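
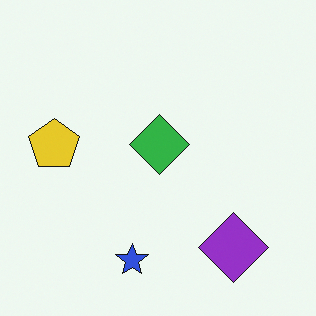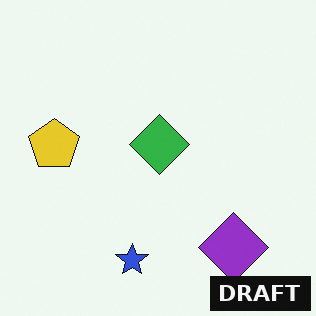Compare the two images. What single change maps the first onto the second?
Watermarked with the text "DRAFT" in the lower-right corner.

A dark label reading "DRAFT" appears in the lower-right corner.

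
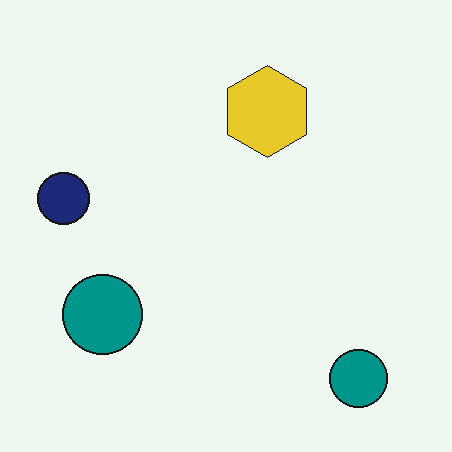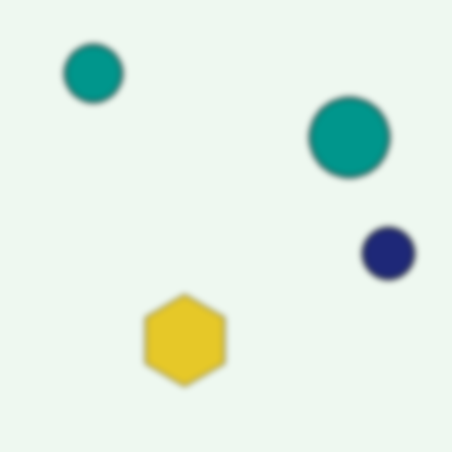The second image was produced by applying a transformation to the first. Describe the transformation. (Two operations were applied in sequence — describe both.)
This is the original image rotated 180°, then moderately blurred.

The navy circle sits in the left of the first image and the right of the second — consistent with a whole-image 180° rotation. Shape edges and outlines are uniformly softened across the whole image.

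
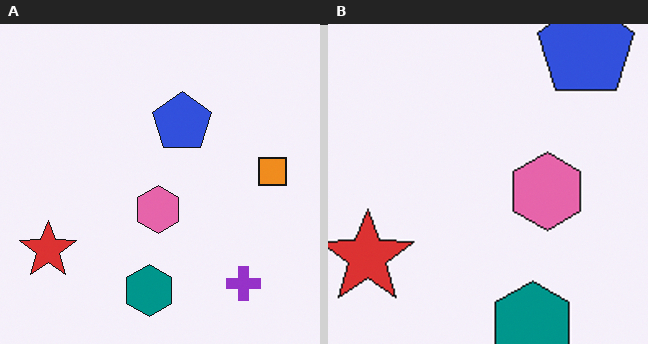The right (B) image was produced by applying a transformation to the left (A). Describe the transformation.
The image was cropped to a noticeably smaller region and rescaled.

The visible shapes are larger and the field of view is narrower; shapes near the original edges may be partly or wholly outside the frame — a crop-and-rescale.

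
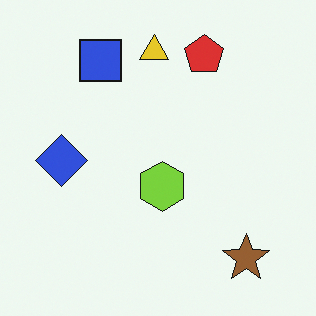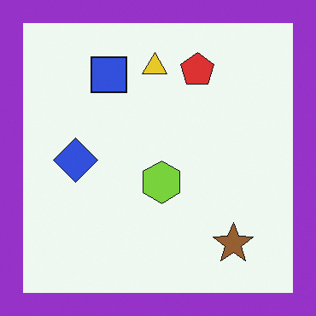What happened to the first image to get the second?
Framed with a purple border.

A solid purple frame runs around the edge of the second image, with the content slightly shrunk inside it.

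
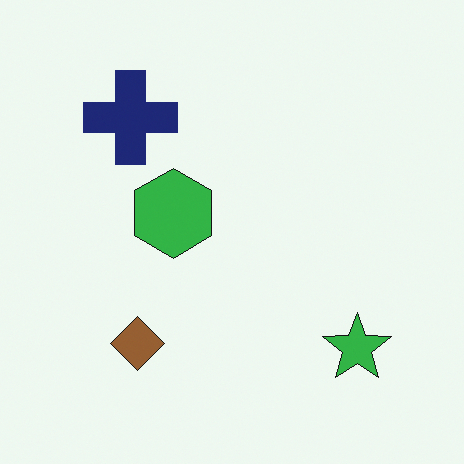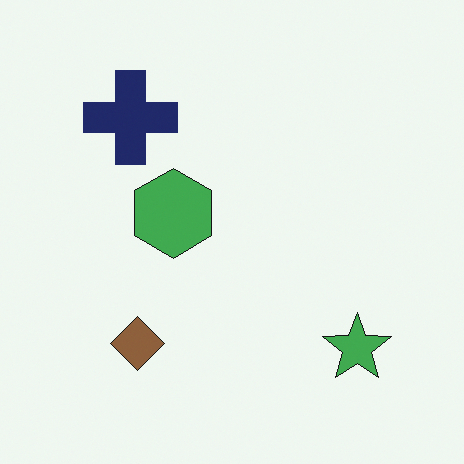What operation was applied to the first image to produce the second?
The second image is the first slightly desaturated.

All colors are more muted and greyish — a global saturation change.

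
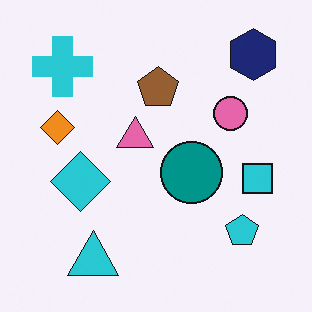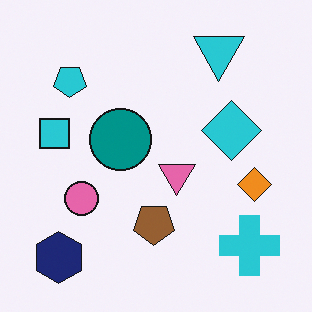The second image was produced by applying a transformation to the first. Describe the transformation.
The transformation is: rotated 180°.

The navy hexagon sits in the top-right of the first image and the bottom-left of the second — consistent with a whole-image 180° rotation.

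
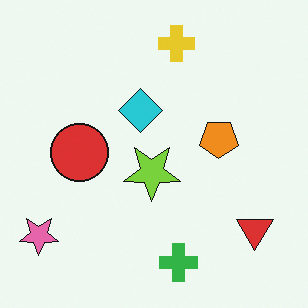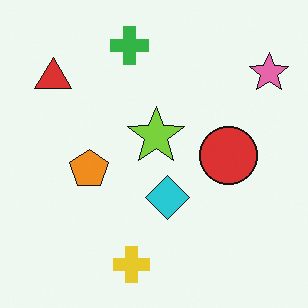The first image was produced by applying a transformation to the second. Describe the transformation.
This is the original image rotated 180°.

The pink star sits in the top-right of the second image and the bottom-left of the first — consistent with a whole-image 180° rotation.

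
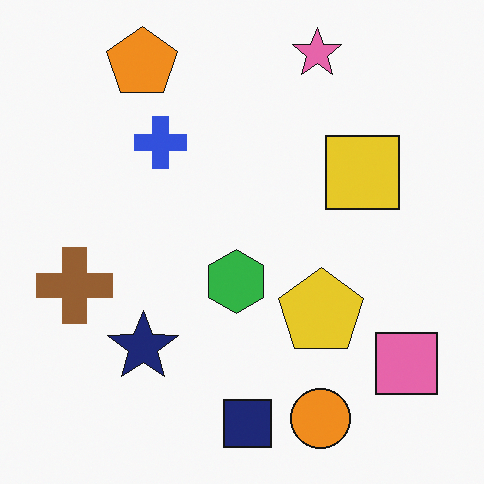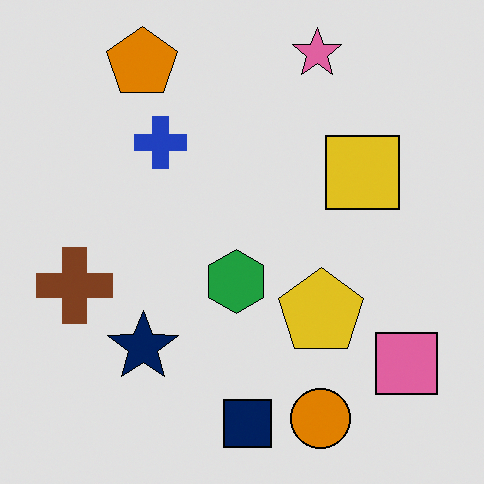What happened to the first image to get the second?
Moderately posterized.

Each flat color has snapped to a coarser quantized level — most visibly, the near-white background has dropped to a flat grey.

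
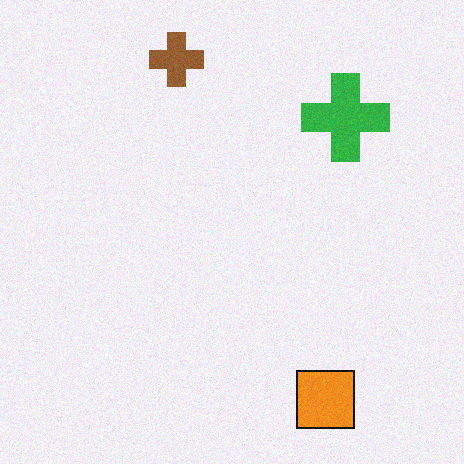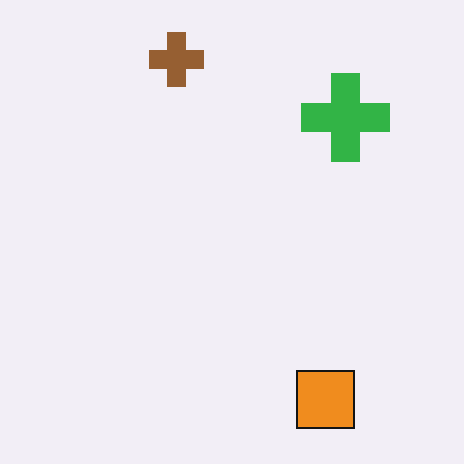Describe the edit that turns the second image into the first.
This is the original image degraded with subtle gaussian noise.

Random speckle covers the whole image, including the flat background.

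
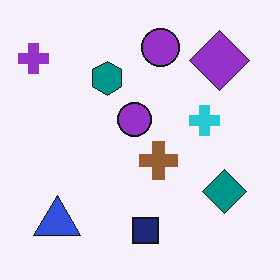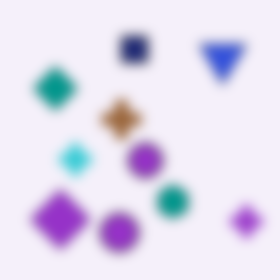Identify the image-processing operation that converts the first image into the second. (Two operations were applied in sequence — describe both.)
The second image is the first rotated 180°, then strongly gaussian-blurred.

The purple cross sits in the top-left of the first image and the bottom-right of the second — consistent with a whole-image 180° rotation. Shape edges and outlines are uniformly softened across the whole image.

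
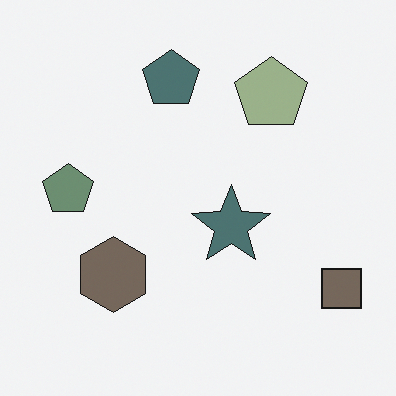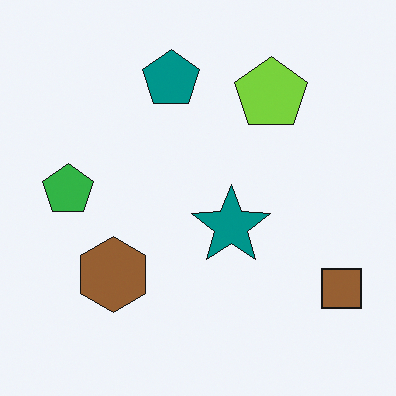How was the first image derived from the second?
This is the original image made much more muted (saturation change).

All colors are more muted and greyish — a global saturation change.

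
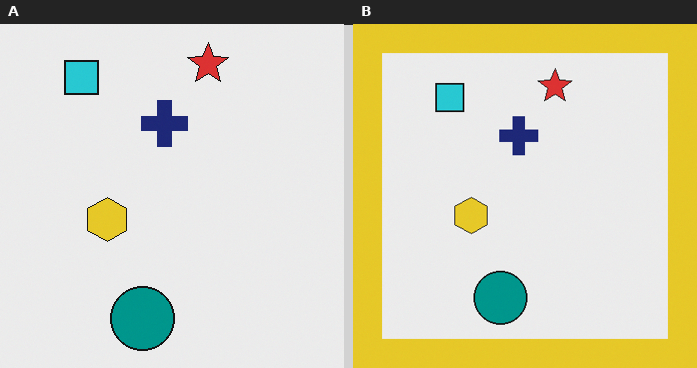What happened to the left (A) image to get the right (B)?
The transformation is: framed with a yellow border.

A solid yellow frame runs around the edge of the right (B) image, with the content slightly shrunk inside it.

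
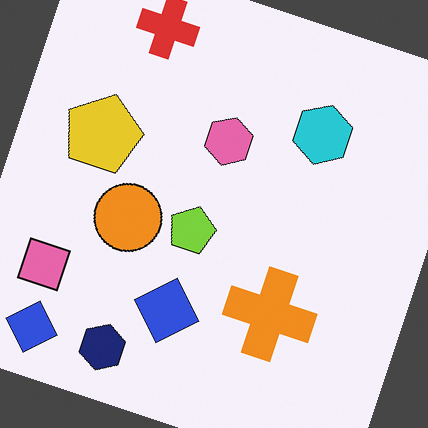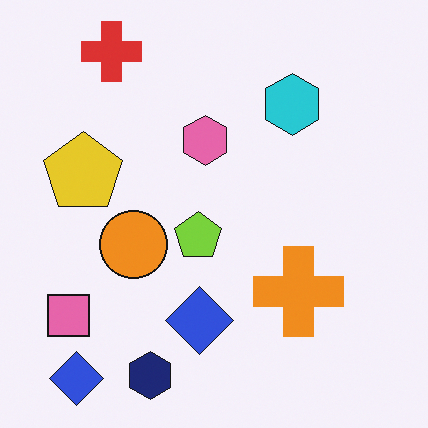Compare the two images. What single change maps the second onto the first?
This is the original image rotated clockwise by a clearly visible amount.

Every shape is tilted by the same angle and the image corners show triangular fill wedges — a whole-image rotation by a non-right angle.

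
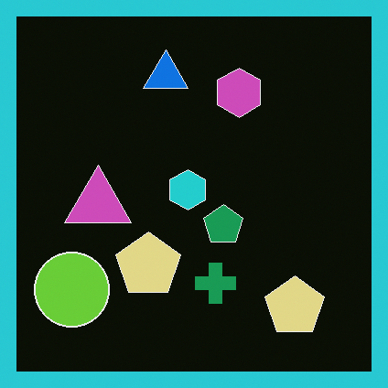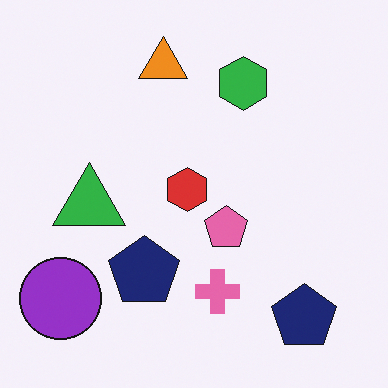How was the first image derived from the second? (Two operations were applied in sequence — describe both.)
Color-inverted (negative), then framed with a cyan border.

The light background has become dark and every shape's color is its complement — a photographic negative. A solid cyan frame runs around the edge of the first image, with the content slightly shrunk inside it.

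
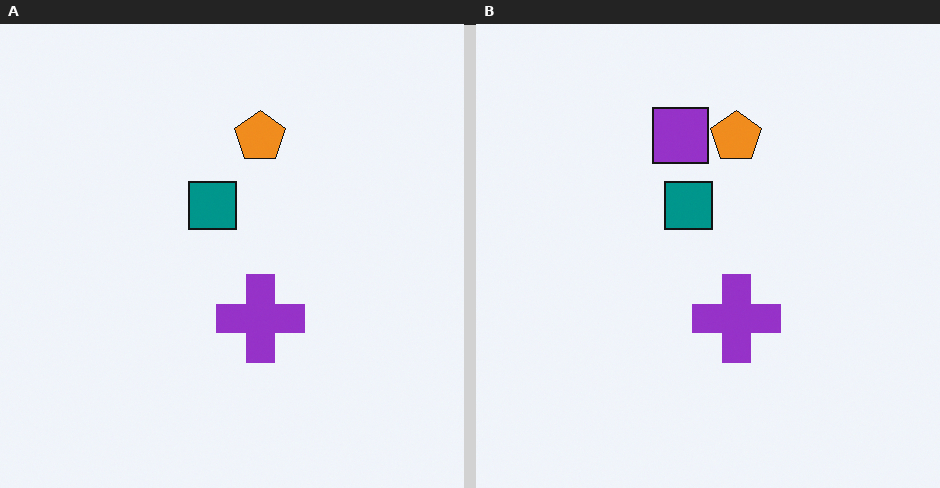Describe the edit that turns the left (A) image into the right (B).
The transformation is: overlaid with an additional purple square.

A purple square appears in the right (B) image that is absent from the left (A).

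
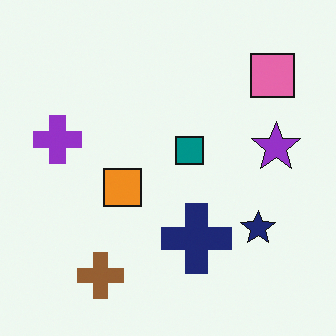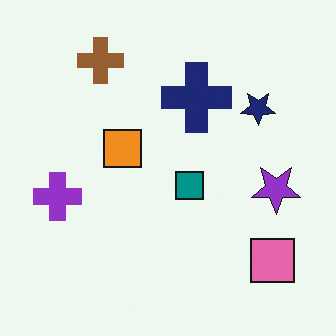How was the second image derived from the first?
The transformation is: flipped vertically (top ↔ bottom).

The brown cross is in the bottom-left of the first image and the top-left of the second — shapes on opposite sides of the horizontal midline have swapped in a mirror flip.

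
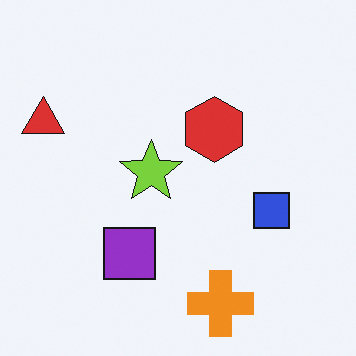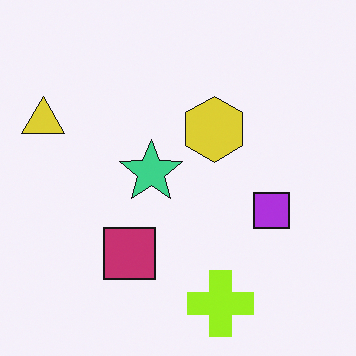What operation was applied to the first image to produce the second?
The transformation is: hue-shifted by a small amount.

Every shape's color has rotated by the same amount around the hue wheel — a uniform hue shift.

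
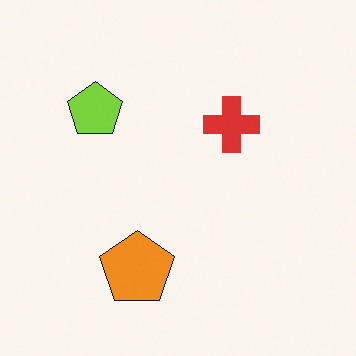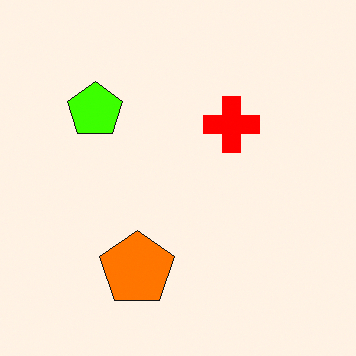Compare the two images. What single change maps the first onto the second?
Made much more vivid (saturation change).

All colors are more vivid — a global saturation change.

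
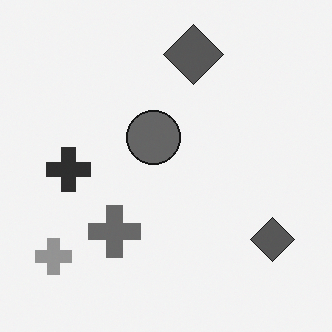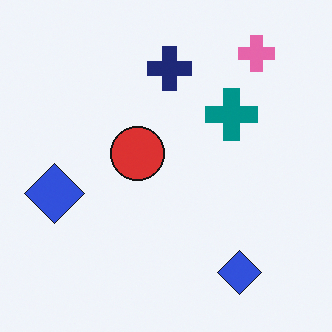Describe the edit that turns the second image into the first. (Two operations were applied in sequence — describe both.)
It was transposed (reflected across the top-left ↔ bottom-right diagonal), then converted to grayscale.

Shapes have swapped their row and column positions — what was in the top-right is now in the bottom-left — a diagonal reflection. All color is removed — every shape is now a shade of grey.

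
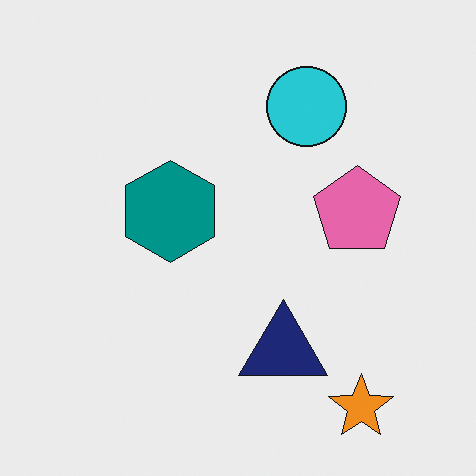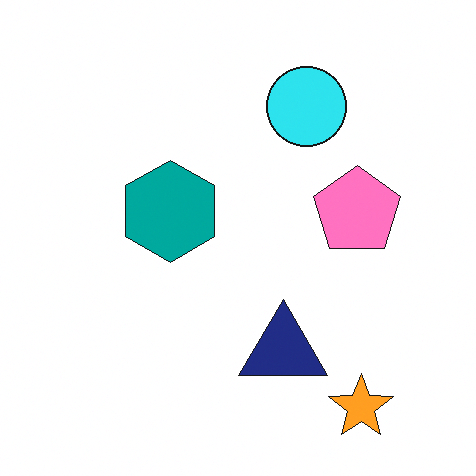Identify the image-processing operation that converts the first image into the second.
This is the original image slightly brightened.

Every pixel — background and shapes alike — is uniformly brightened.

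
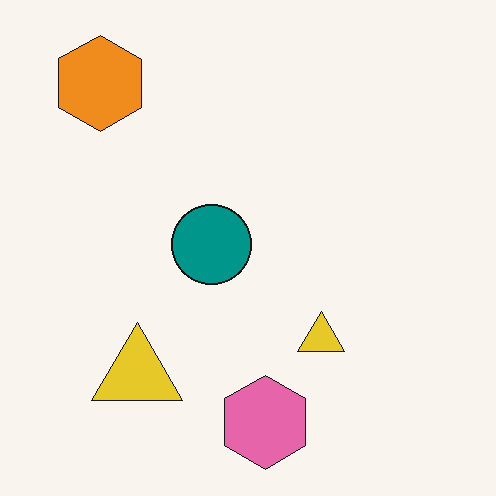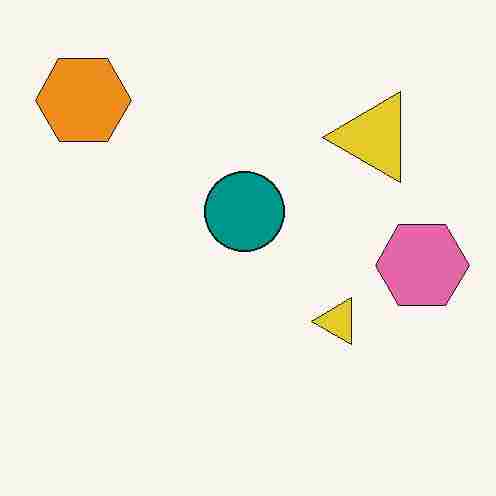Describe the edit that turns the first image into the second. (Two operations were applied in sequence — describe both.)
Heavily JPEG-compressed with obvious blocking artifacts, then transposed (reflected across the top-left ↔ bottom-right diagonal).

Blocky 8×8 compression artifacts appear around shape edges and the flat background shows ringing — characteristic JPEG degradation. Shapes have swapped their row and column positions — what was in the top-right is now in the bottom-left — a diagonal reflection.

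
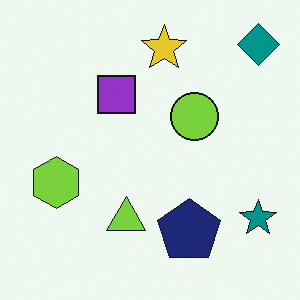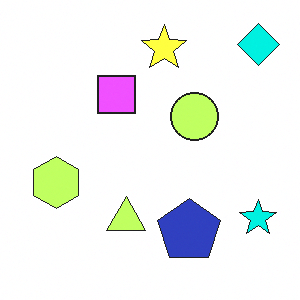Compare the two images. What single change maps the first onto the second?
The image was noticeably brightened.

Every pixel — background and shapes alike — is uniformly brightened.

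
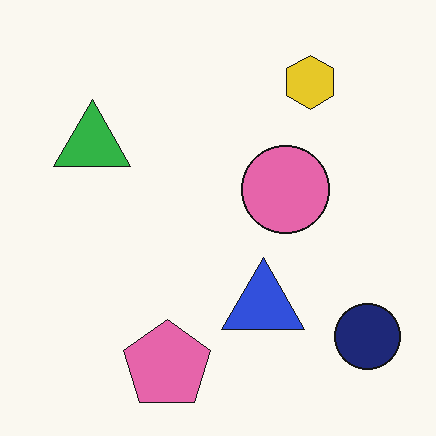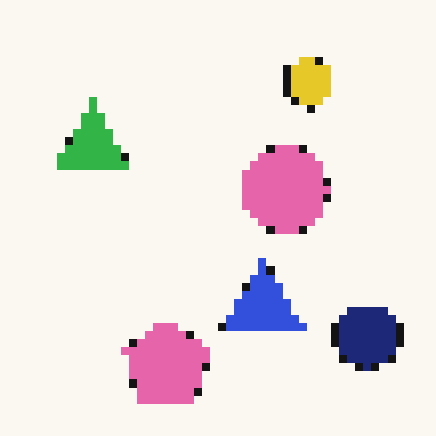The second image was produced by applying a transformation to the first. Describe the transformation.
The image was moderately pixelated.

Shapes are reduced to large square blocks; fine edges and outlines are lost — a downscale-then-upscale (mosaic) effect.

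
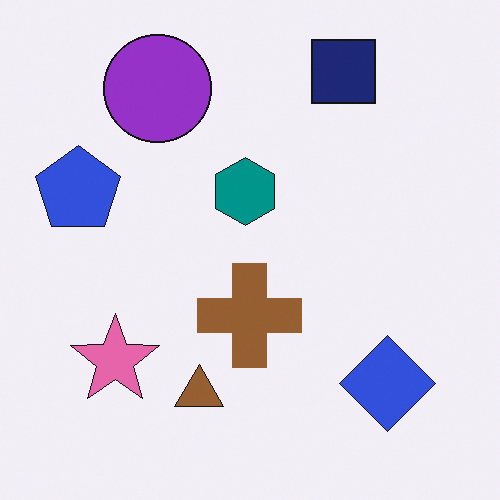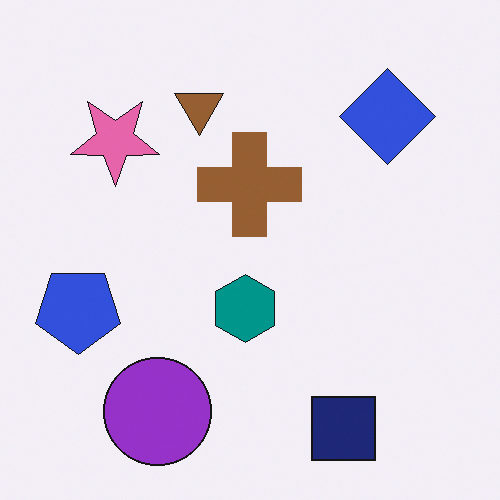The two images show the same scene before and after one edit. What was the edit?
Flipped vertically (top ↔ bottom).

The navy square is in the top-right of the first image and the bottom-right of the second — shapes on opposite sides of the horizontal midline have swapped in a mirror flip.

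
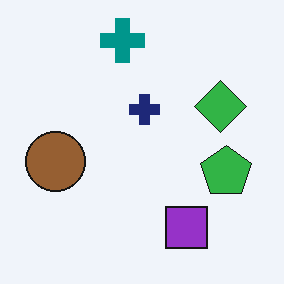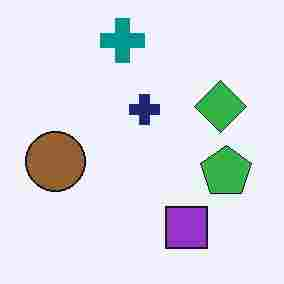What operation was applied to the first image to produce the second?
The second image is the first degraded with heavy JPEG compression.

Blocky 8×8 compression artifacts appear around shape edges and the flat background shows ringing — characteristic JPEG degradation.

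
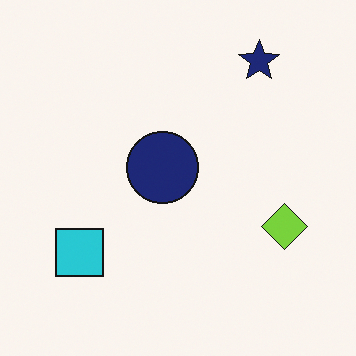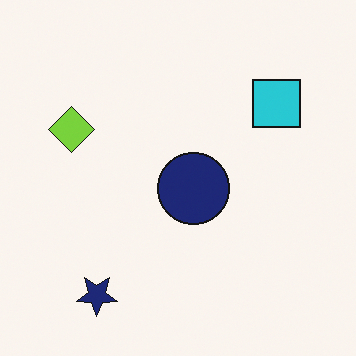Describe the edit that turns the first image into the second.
Rotated 180°.

The navy star sits in the top-right of the first image and the bottom-left of the second — consistent with a whole-image 180° rotation.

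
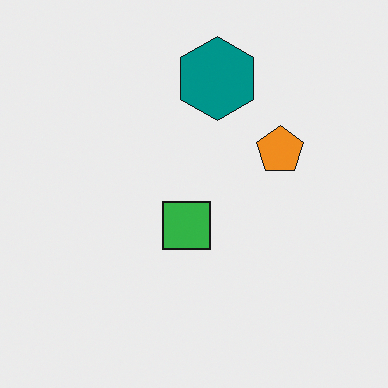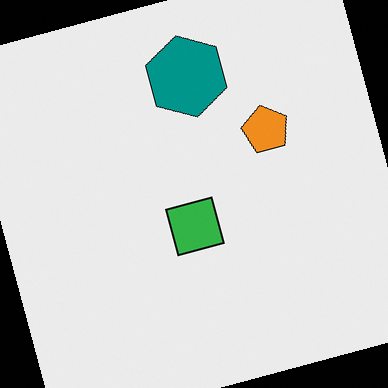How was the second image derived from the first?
The transformation is: rotated counter-clockwise by a moderate amount.

Every shape is tilted by the same angle and the image corners show triangular fill wedges — a whole-image rotation by a non-right angle.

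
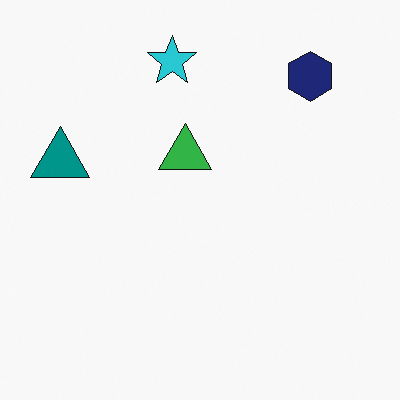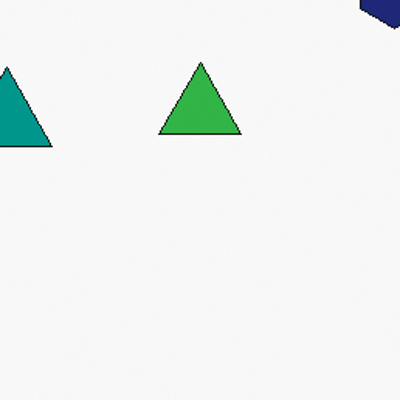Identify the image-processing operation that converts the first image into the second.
Cropped to a modestly smaller region and rescaled.

The visible shapes are larger and the field of view is narrower; shapes near the original edges may be partly or wholly outside the frame — a crop-and-rescale.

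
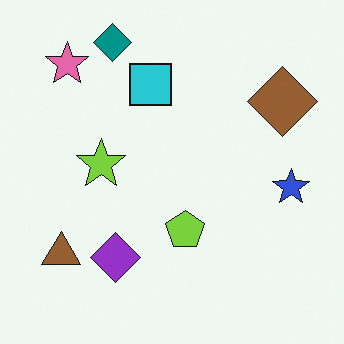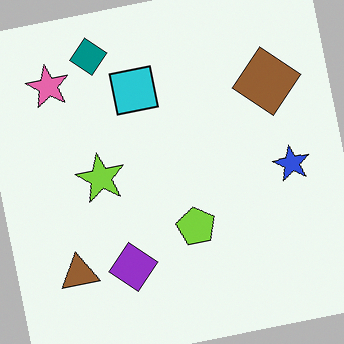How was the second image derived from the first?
The transformation is: rotated counter-clockwise by a few degrees.

Every shape is tilted by the same angle and the image corners show triangular fill wedges — a whole-image rotation by a non-right angle.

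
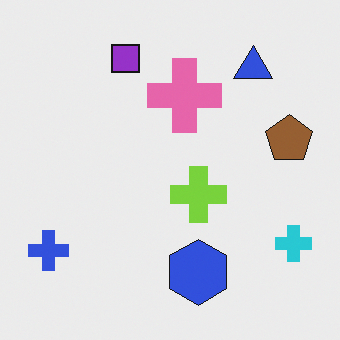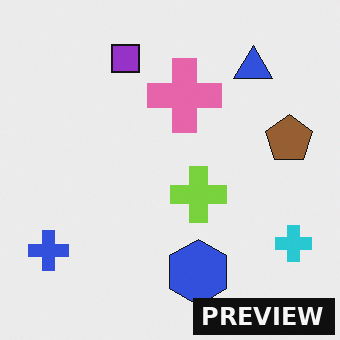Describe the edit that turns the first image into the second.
The second image is the first watermarked with the text "PREVIEW" in the lower-right corner.

A dark label reading "PREVIEW" appears in the lower-right corner.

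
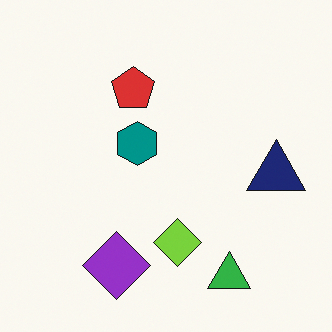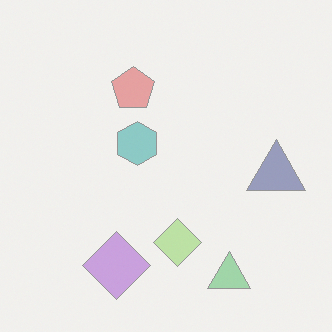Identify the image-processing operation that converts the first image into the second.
It was washed out (contrast reduced).

Tones are pushed toward mid-grey across the whole image — a global contrast change.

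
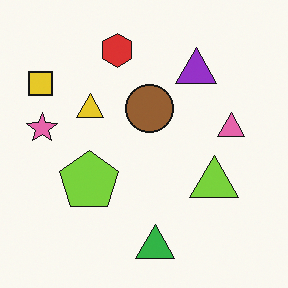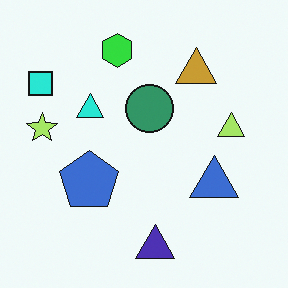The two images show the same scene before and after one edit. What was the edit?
Hue-shifted through roughly a third of the color wheel.

Every shape's color has rotated by the same amount around the hue wheel — a uniform hue shift.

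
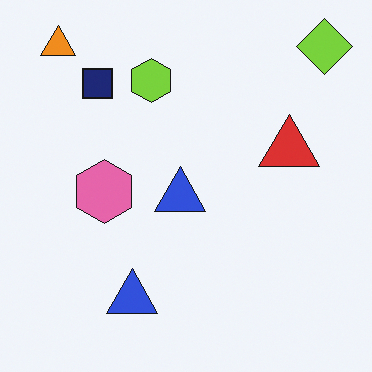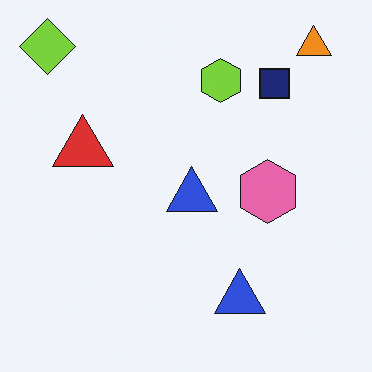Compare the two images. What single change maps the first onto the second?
It was flipped horizontally (left ↔ right).

The lime diamond is in the top-right of the first image and the top-left of the second — shapes on opposite sides of the vertical midline have swapped in a mirror flip.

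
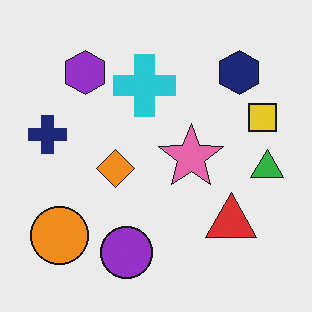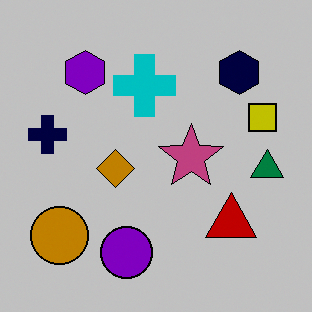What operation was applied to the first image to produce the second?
Heavily posterized to just a handful of flat colors.

Each flat color has snapped to a coarser quantized level — most visibly, the near-white background has dropped to a flat grey.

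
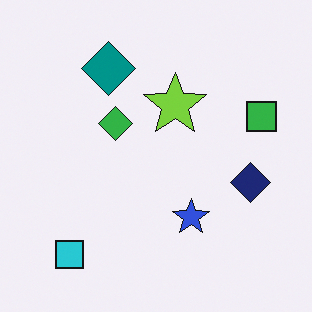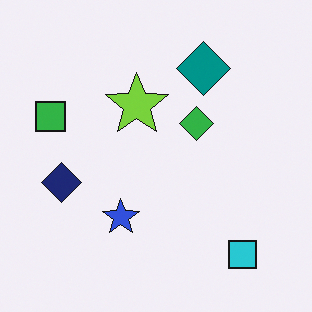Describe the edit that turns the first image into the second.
Flipped horizontally (left ↔ right).

The green square is in the right of the first image and the left of the second — shapes on opposite sides of the vertical midline have swapped in a mirror flip.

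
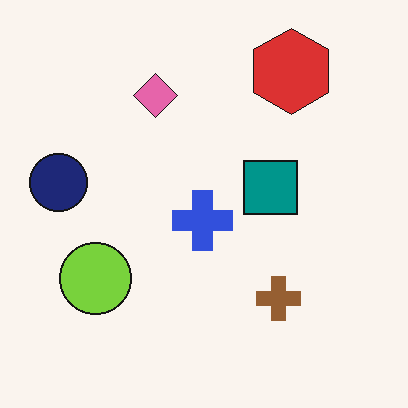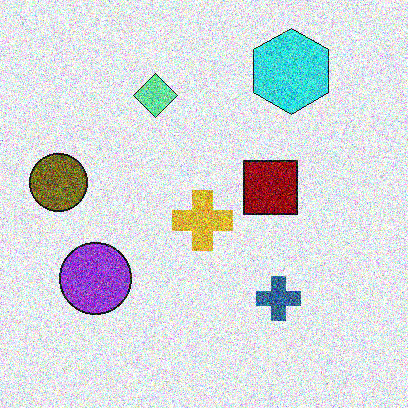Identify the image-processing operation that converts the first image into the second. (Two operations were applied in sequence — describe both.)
It was hue-shifted through roughly half the color wheel, then degraded with heavy additive noise.

Every shape's color has rotated by the same amount around the hue wheel — a uniform hue shift. Random speckle covers the whole image, including the flat background.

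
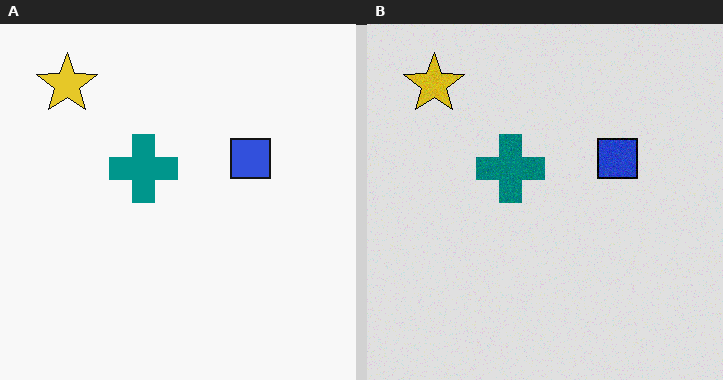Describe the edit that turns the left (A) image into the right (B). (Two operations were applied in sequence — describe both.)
The image was degraded with subtle gaussian noise, then posterized to a reduced palette.

Random speckle covers the whole image, including the flat background. Each flat color has snapped to a coarser quantized level — most visibly, the near-white background has dropped to a flat grey.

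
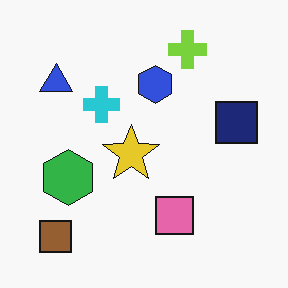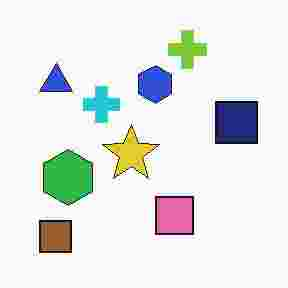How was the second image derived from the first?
The second image is the first degraded with heavy JPEG compression.

Blocky 8×8 compression artifacts appear around shape edges and the flat background shows ringing — characteristic JPEG degradation.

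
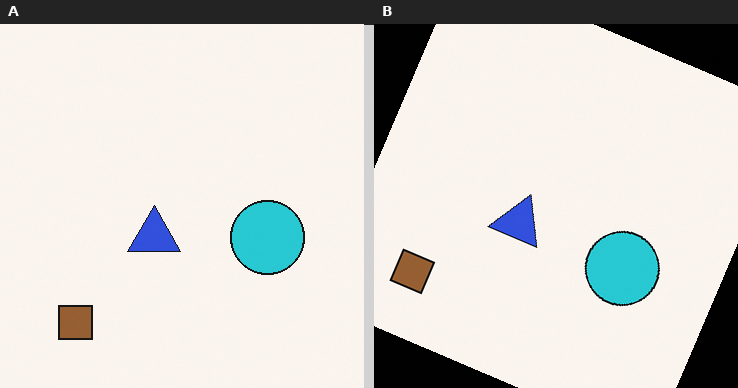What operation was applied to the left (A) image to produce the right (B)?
This is the original image rotated clockwise by a clearly visible amount.

Every shape is tilted by the same angle and the image corners show triangular fill wedges — a whole-image rotation by a non-right angle.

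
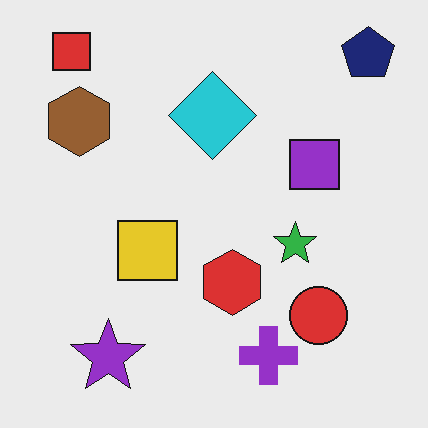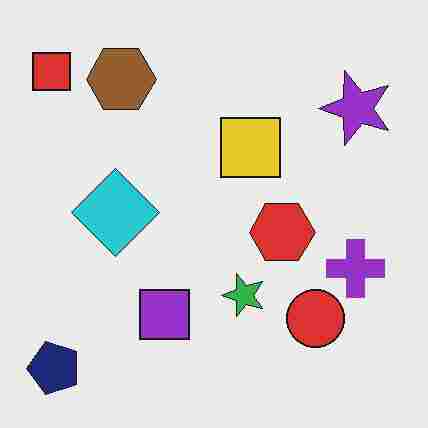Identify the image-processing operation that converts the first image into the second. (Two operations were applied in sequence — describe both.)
It was degraded with heavy JPEG compression, then transposed (reflected across the top-left ↔ bottom-right diagonal).

Blocky 8×8 compression artifacts appear around shape edges and the flat background shows ringing — characteristic JPEG degradation. Shapes have swapped their row and column positions — what was in the top-right is now in the bottom-left — a diagonal reflection.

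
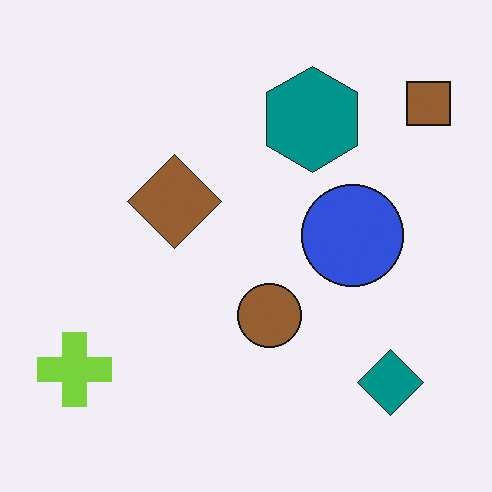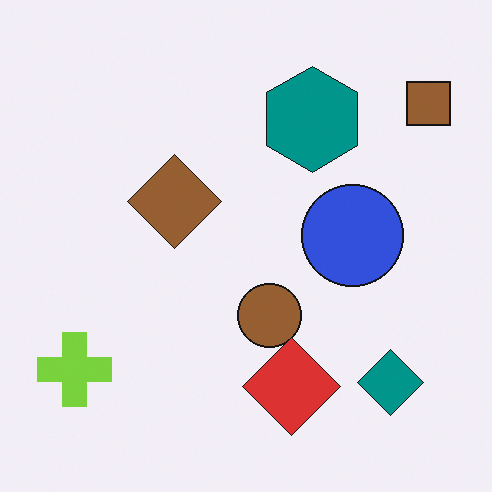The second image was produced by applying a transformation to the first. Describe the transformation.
The second image is the first overlaid with an additional red diamond.

A red diamond appears in the second image that is absent from the first.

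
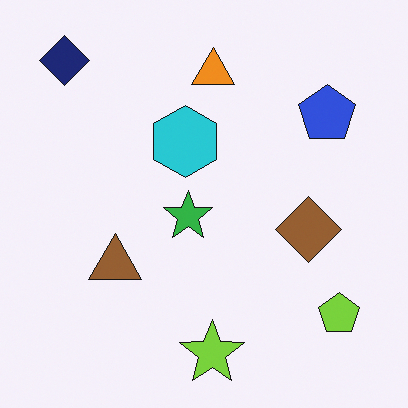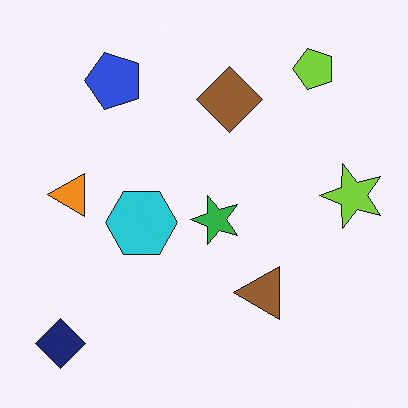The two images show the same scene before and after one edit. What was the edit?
The image was rotated 90° counter-clockwise.

The navy diamond sits in the top-left of the first image and the bottom-left of the second — consistent with a whole-image 90° counter-clockwise rotation.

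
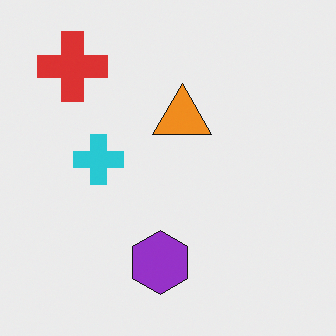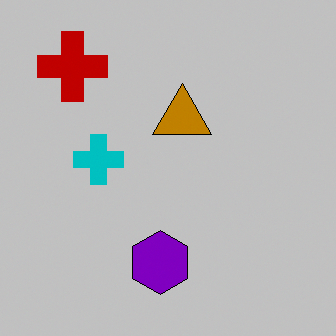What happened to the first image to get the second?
It was aggressively posterized.

Each flat color has snapped to a coarser quantized level — most visibly, the near-white background has dropped to a flat grey.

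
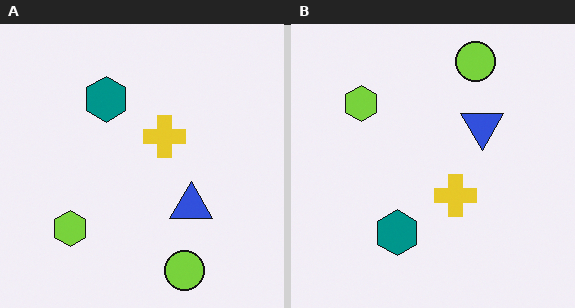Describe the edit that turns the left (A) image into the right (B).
The image was flipped vertically (top ↔ bottom).

The lime circle is in the bottom of the left (A) image and the top of the right (B) — shapes on opposite sides of the horizontal midline have swapped in a mirror flip.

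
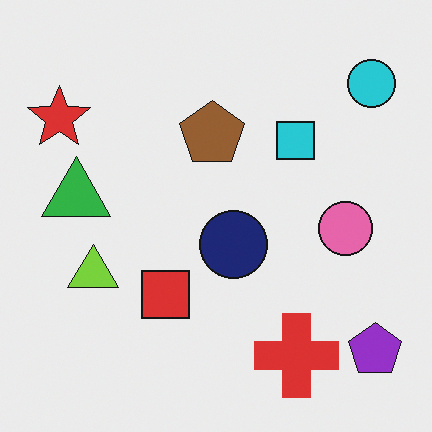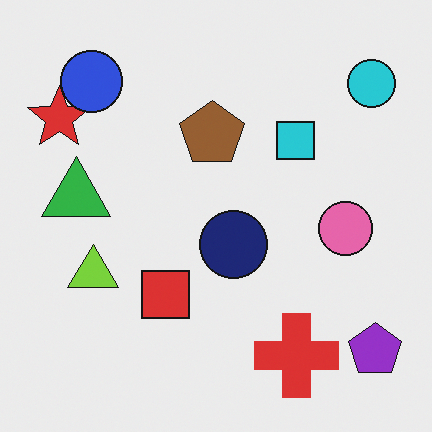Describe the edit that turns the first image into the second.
This is the original image overlaid with an additional blue circle.

A blue circle appears in the second image that is absent from the first.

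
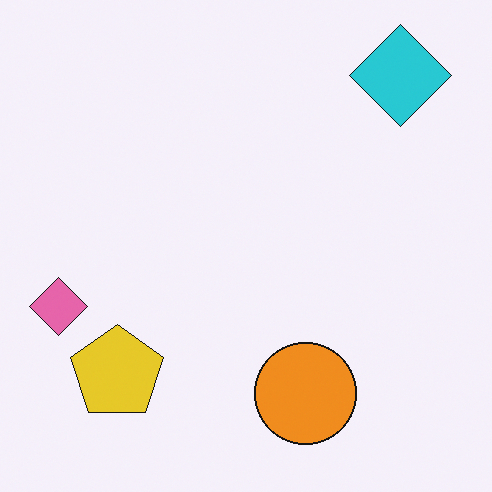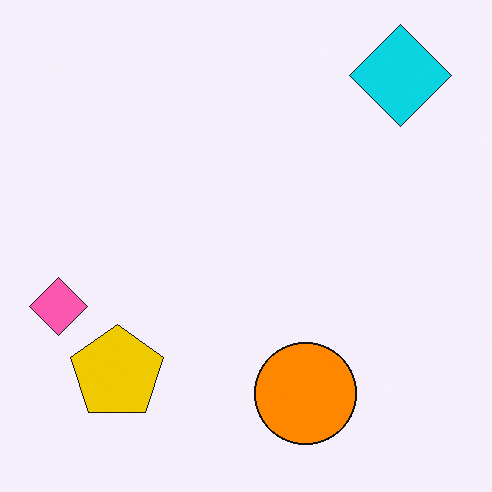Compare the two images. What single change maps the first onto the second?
The second image is the first slightly oversaturated.

All colors are more vivid — a global saturation change.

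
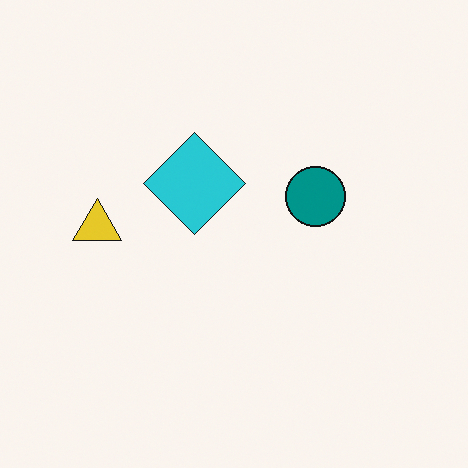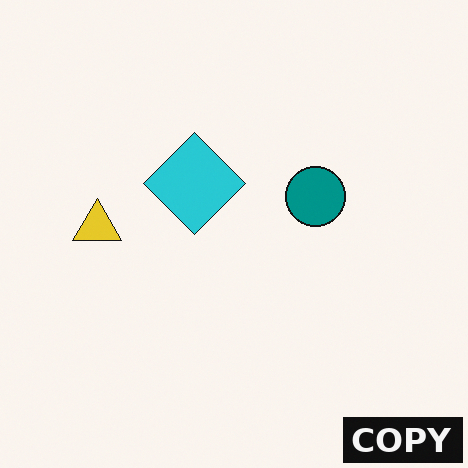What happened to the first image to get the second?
Watermarked with the text "COPY" in the lower-right corner.

A dark label reading "COPY" appears in the lower-right corner.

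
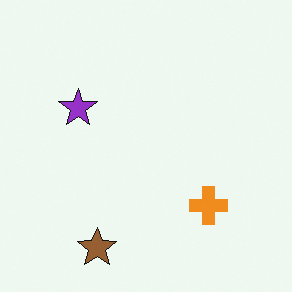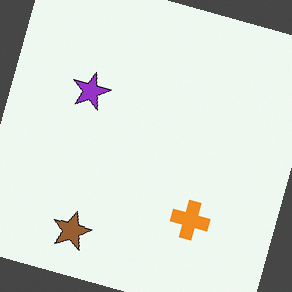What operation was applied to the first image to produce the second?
It was rotated clockwise by a moderate amount.

Every shape is tilted by the same angle and the image corners show triangular fill wedges — a whole-image rotation by a non-right angle.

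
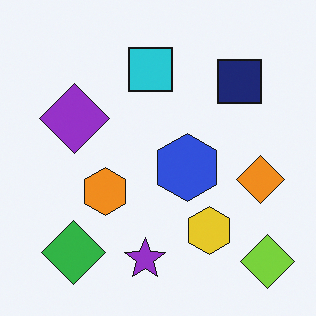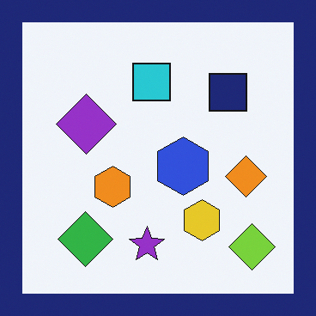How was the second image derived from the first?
The second image is the first framed with a navy border.

A solid navy frame runs around the edge of the second image, with the content slightly shrunk inside it.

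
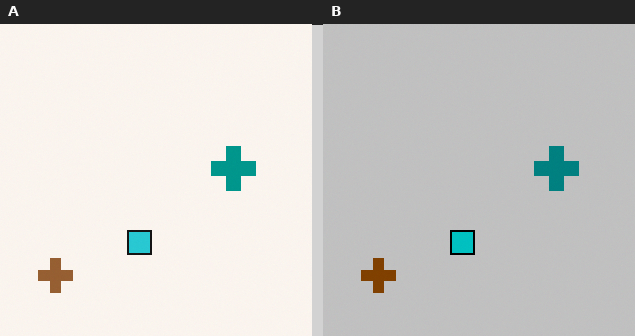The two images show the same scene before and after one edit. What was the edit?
The transformation is: aggressively posterized.

Each flat color has snapped to a coarser quantized level — most visibly, the near-white background has dropped to a flat grey.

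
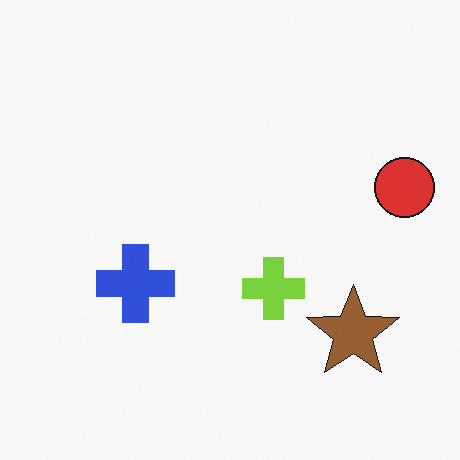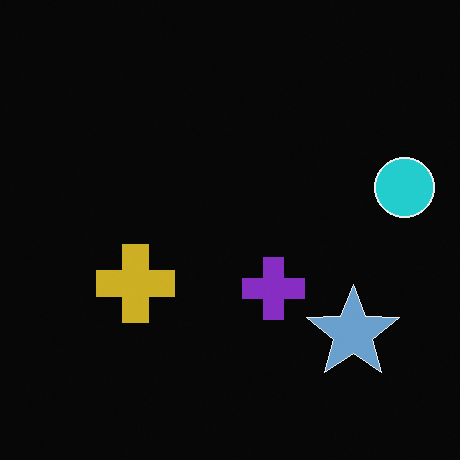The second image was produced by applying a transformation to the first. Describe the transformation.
Color-inverted (negative).

The light background has become dark and every shape's color is its complement — a photographic negative.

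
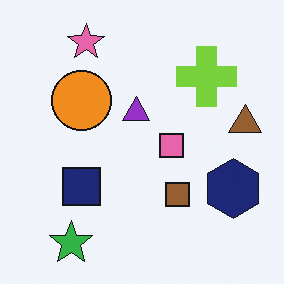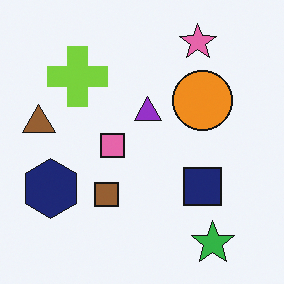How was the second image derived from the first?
The transformation is: flipped horizontally (left ↔ right).

The brown triangle is in the right of the first image and the left of the second — shapes on opposite sides of the vertical midline have swapped in a mirror flip.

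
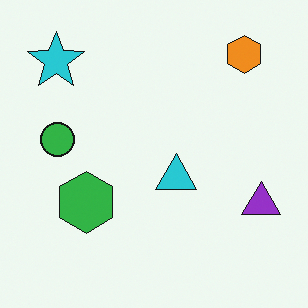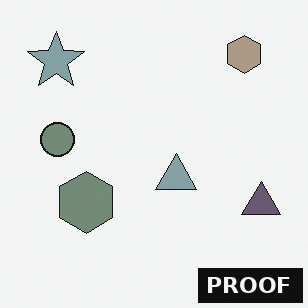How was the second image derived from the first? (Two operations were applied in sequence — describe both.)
This is the original image made much more muted (saturation change), then watermarked with the text "PROOF" in the lower-right corner.

All colors are more muted and greyish — a global saturation change. A dark label reading "PROOF" appears in the lower-right corner.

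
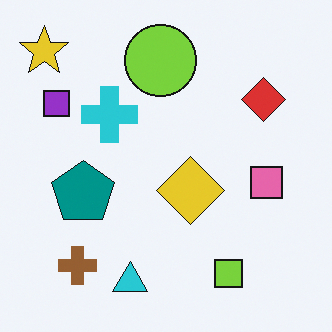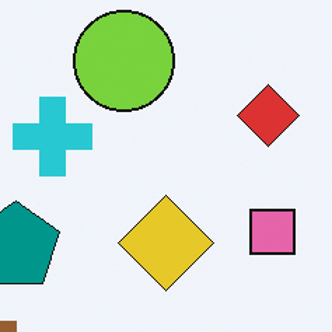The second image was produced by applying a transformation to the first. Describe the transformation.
The transformation is: cropped slightly and scaled back up.

The visible shapes are larger and the field of view is narrower; shapes near the original edges may be partly or wholly outside the frame — a crop-and-rescale.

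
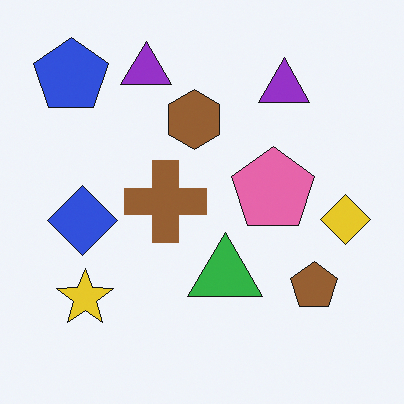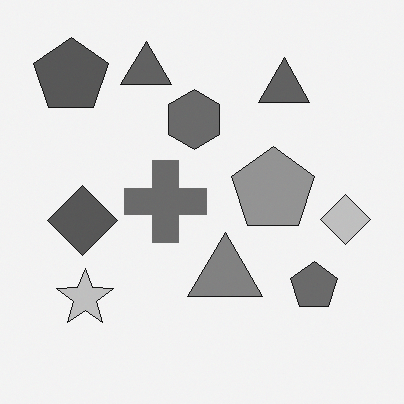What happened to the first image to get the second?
The transformation is: converted to grayscale.

All color is removed — every shape is now a shade of grey.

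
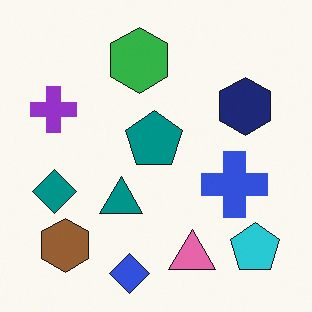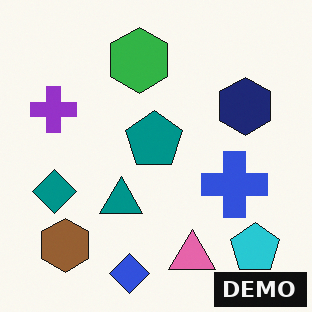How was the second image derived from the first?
This is the original image watermarked with the text "DEMO" in the lower-right corner.

A dark label reading "DEMO" appears in the lower-right corner.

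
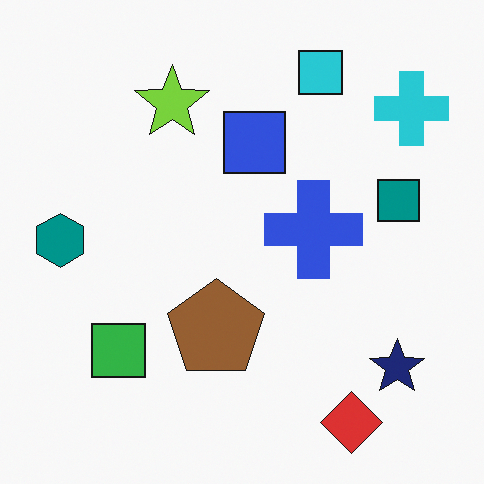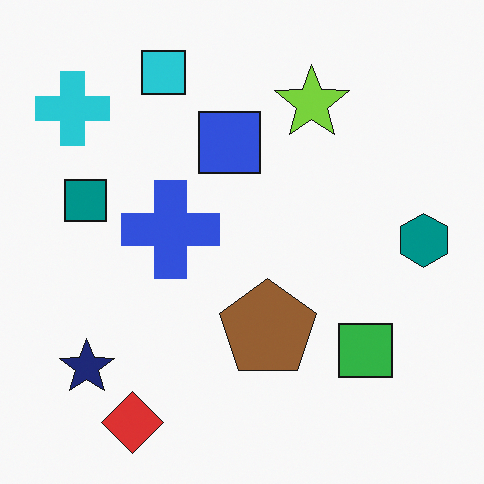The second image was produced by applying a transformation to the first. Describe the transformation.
Flipped horizontally (left ↔ right).

The teal hexagon is in the left of the first image and the right of the second — shapes on opposite sides of the vertical midline have swapped in a mirror flip.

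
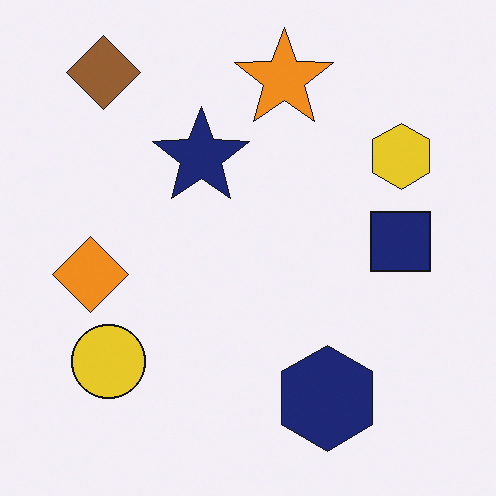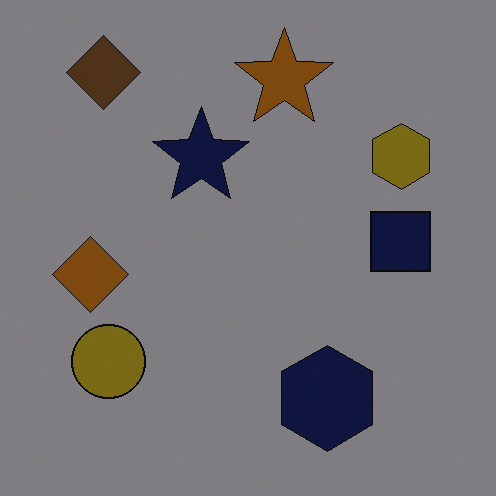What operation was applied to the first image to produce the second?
It was noticeably darkened.

Every pixel — background and shapes alike — is uniformly darkened.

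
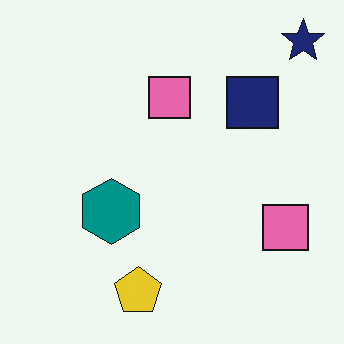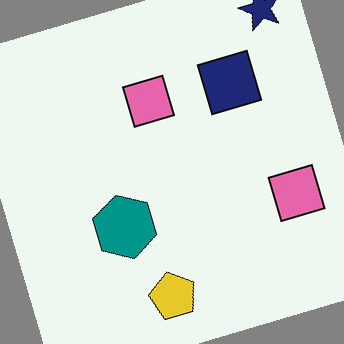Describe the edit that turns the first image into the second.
The transformation is: rotated counter-clockwise by a clearly visible amount.

Every shape is tilted by the same angle and the image corners show triangular fill wedges — a whole-image rotation by a non-right angle.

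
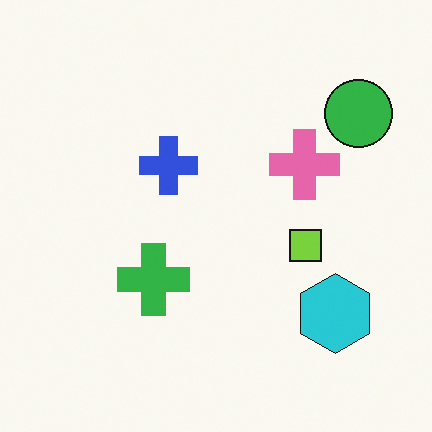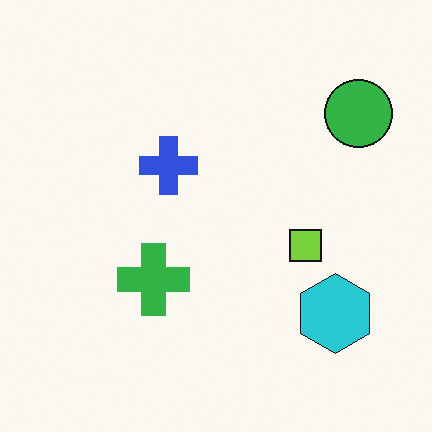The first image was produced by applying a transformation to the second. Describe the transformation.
The transformation is: overlaid with an additional pink cross.

A pink cross appears in the first image that is absent from the second.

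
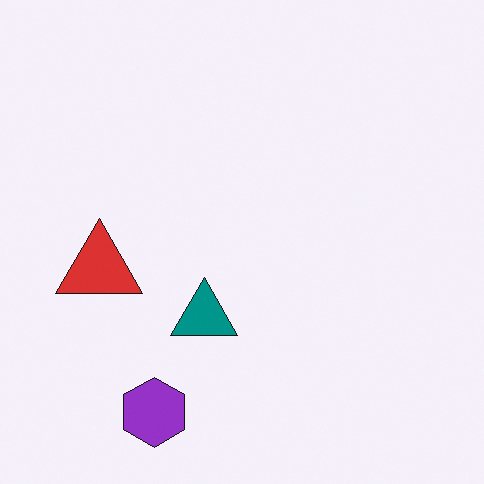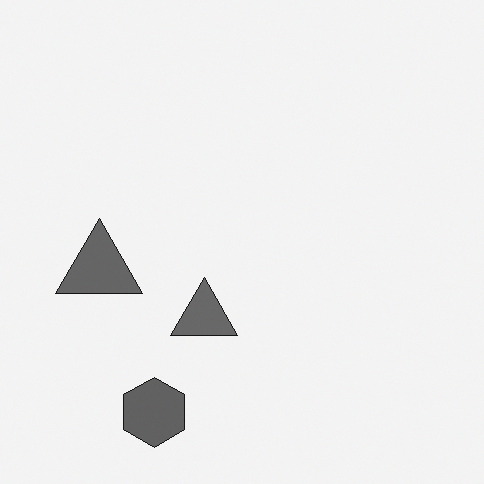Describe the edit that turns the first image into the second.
The transformation is: converted to grayscale.

All color is removed — every shape is now a shade of grey.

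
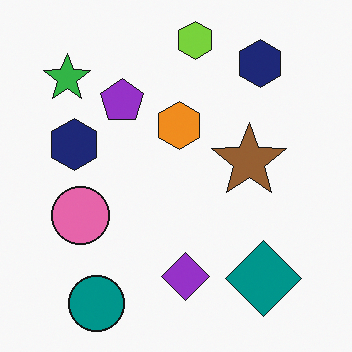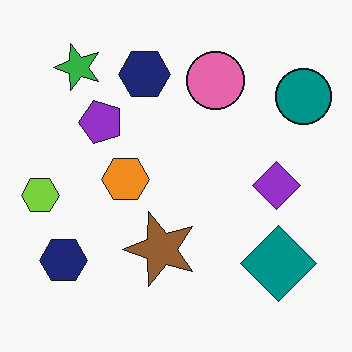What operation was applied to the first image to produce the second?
It was transposed (reflected across the top-left ↔ bottom-right diagonal).

Shapes have swapped their row and column positions — what was in the top-right is now in the bottom-left — a diagonal reflection.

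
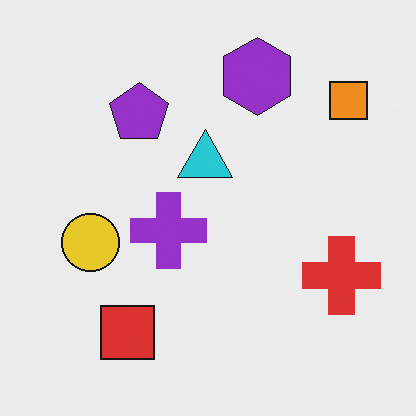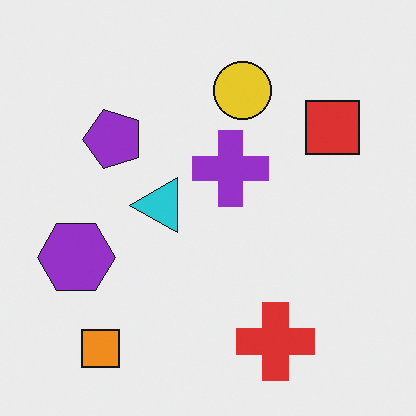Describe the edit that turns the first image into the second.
The image was transposed (reflected across the top-left ↔ bottom-right diagonal).

Shapes have swapped their row and column positions — what was in the top-right is now in the bottom-left — a diagonal reflection.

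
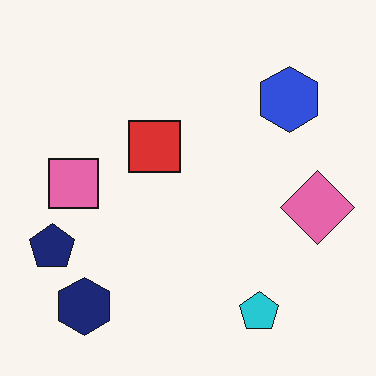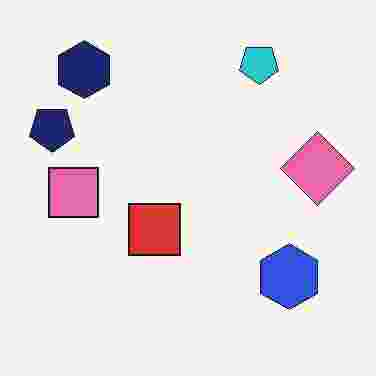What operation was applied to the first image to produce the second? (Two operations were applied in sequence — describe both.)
The transformation is: heavily JPEG-compressed with obvious blocking artifacts, then flipped vertically (top ↔ bottom).

Blocky 8×8 compression artifacts appear around shape edges and the flat background shows ringing — characteristic JPEG degradation. The cyan pentagon is in the bottom-right of the first image and the top-right of the second — shapes on opposite sides of the horizontal midline have swapped in a mirror flip.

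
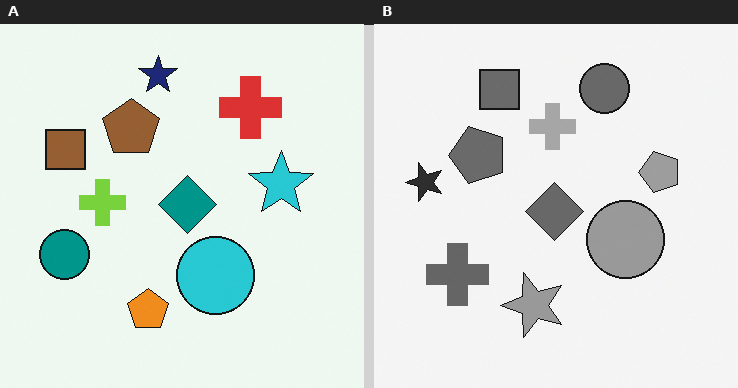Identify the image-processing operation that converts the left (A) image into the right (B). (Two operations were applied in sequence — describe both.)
This is the original image converted to grayscale, then transposed (reflected across the top-left ↔ bottom-right diagonal).

All color is removed — every shape is now a shade of grey. Shapes have swapped their row and column positions — what was in the top-right is now in the bottom-left — a diagonal reflection.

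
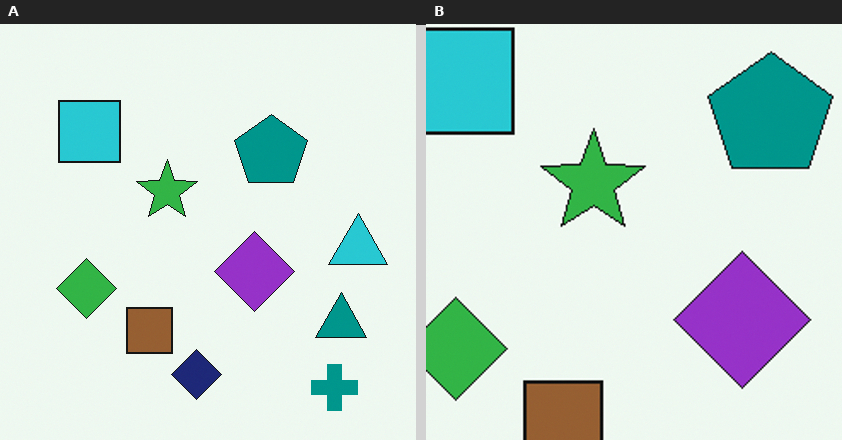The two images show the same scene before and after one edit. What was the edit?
The image was cropped tightly and scaled back up.

The visible shapes are larger and the field of view is narrower; shapes near the original edges may be partly or wholly outside the frame — a crop-and-rescale.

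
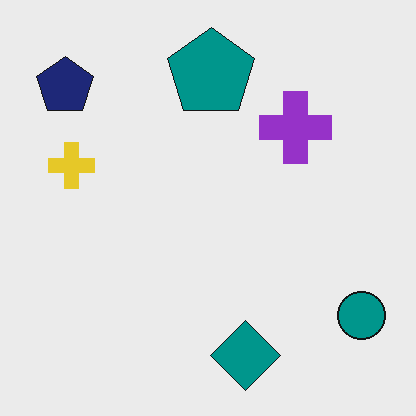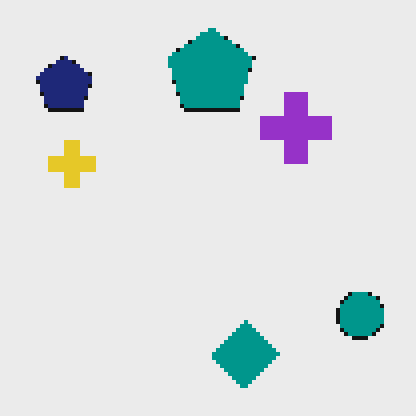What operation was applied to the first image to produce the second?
The transformation is: mildly pixelated.

Shapes are reduced to large square blocks; fine edges and outlines are lost — a downscale-then-upscale (mosaic) effect.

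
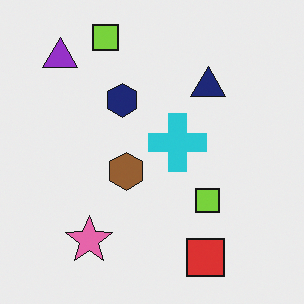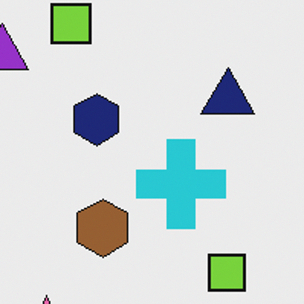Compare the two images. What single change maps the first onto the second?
This is the original image cropped to a modestly smaller region and rescaled.

The visible shapes are larger and the field of view is narrower; shapes near the original edges may be partly or wholly outside the frame — a crop-and-rescale.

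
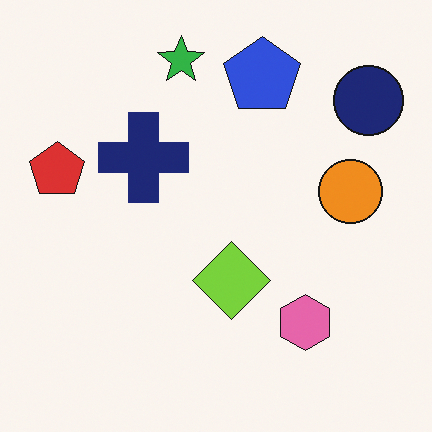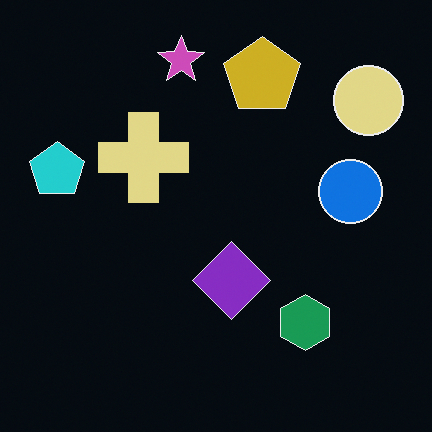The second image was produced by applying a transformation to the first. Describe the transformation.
The second image is the first color-inverted (negative).

The light background has become dark and every shape's color is its complement — a photographic negative.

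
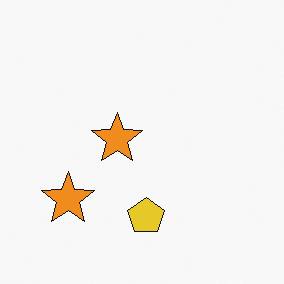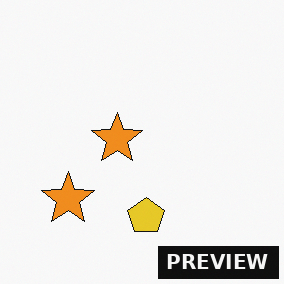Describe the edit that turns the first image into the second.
The transformation is: watermarked with the text "PREVIEW" in the lower-right corner.

A dark label reading "PREVIEW" appears in the lower-right corner.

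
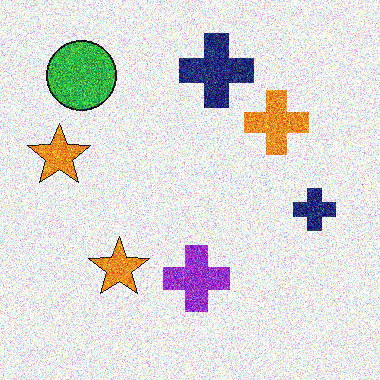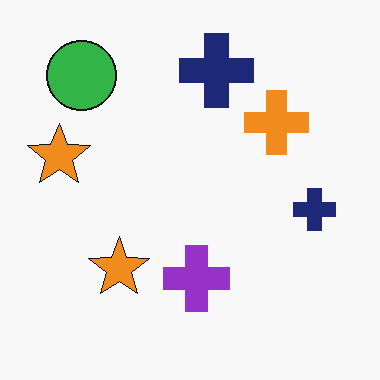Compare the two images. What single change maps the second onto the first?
The first image is the second degraded with a thick layer of grain.

Random speckle covers the whole image, including the flat background.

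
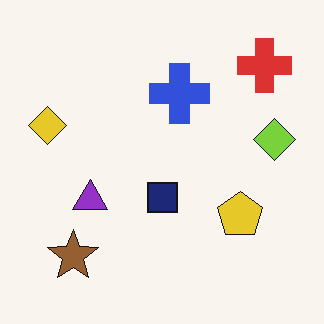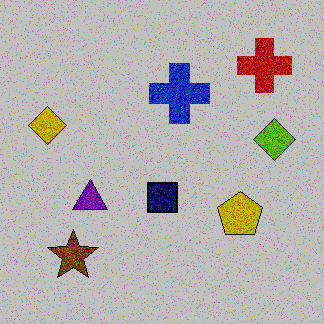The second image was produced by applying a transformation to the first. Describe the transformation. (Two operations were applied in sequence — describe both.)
It was degraded with a thick layer of grain, then aggressively posterized.

Random speckle covers the whole image, including the flat background. Each flat color has snapped to a coarser quantized level — most visibly, the near-white background has dropped to a flat grey.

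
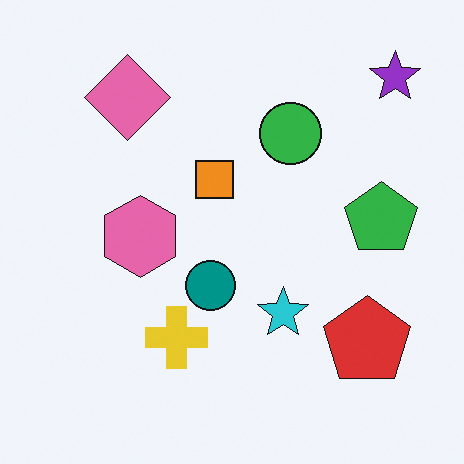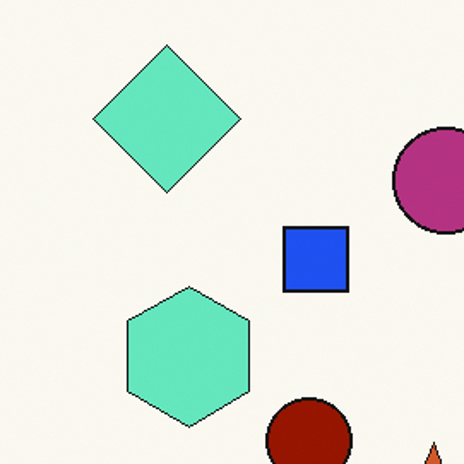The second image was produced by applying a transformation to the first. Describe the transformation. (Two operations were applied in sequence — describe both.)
Hue-shifted through roughly half the color wheel, then cropped tightly and scaled back up.

Every shape's color has rotated by the same amount around the hue wheel — a uniform hue shift. The visible shapes are larger and the field of view is narrower; shapes near the original edges may be partly or wholly outside the frame — a crop-and-rescale.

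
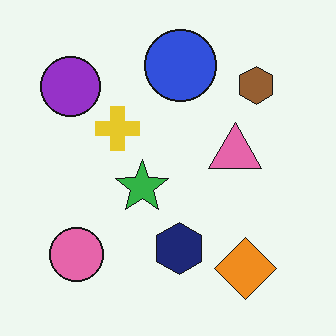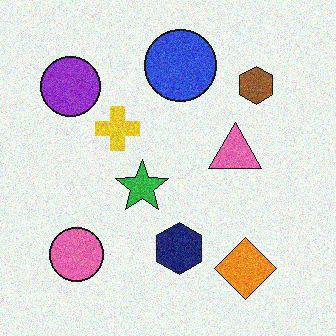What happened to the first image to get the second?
This is the original image degraded with visible gaussian noise.

Random speckle covers the whole image, including the flat background.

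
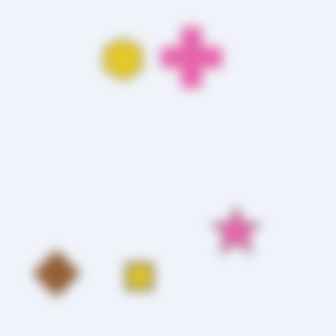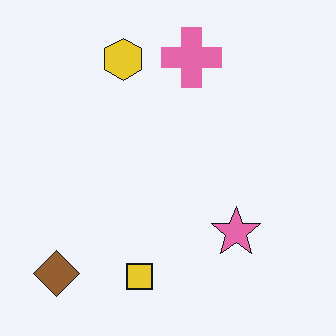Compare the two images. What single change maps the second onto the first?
It was heavily blurred.

Shape edges and outlines are uniformly softened across the whole image.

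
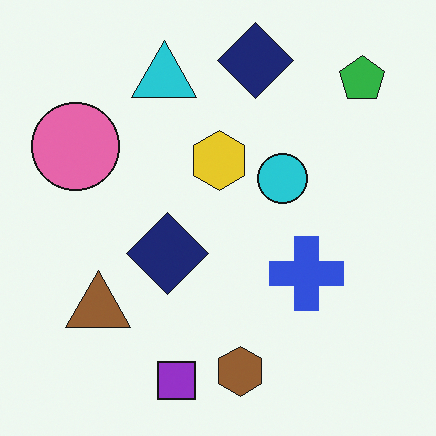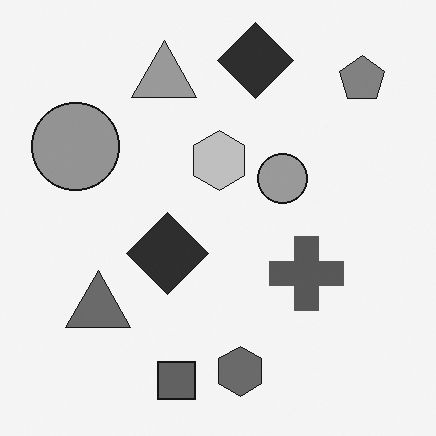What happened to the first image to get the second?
The transformation is: converted to grayscale.

All color is removed — every shape is now a shade of grey.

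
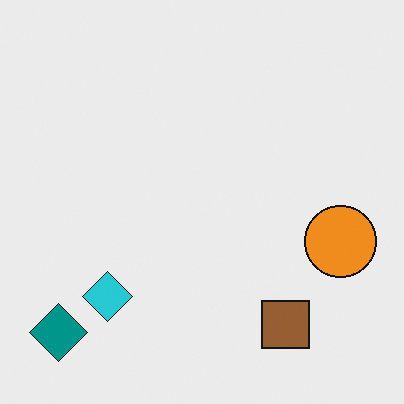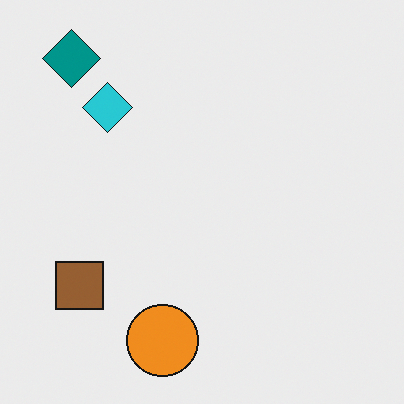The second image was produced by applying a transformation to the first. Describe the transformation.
The transformation is: rotated 90° clockwise.

The teal diamond sits in the bottom-left of the first image and the top-left of the second — consistent with a whole-image 90° clockwise rotation.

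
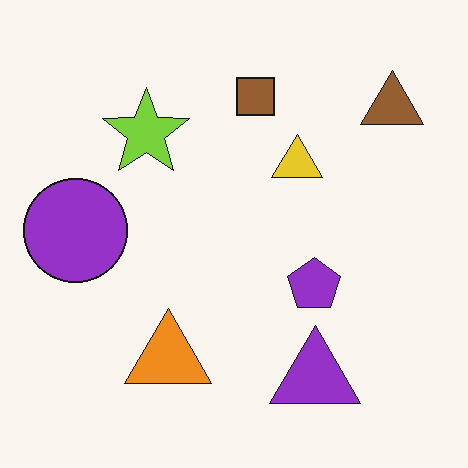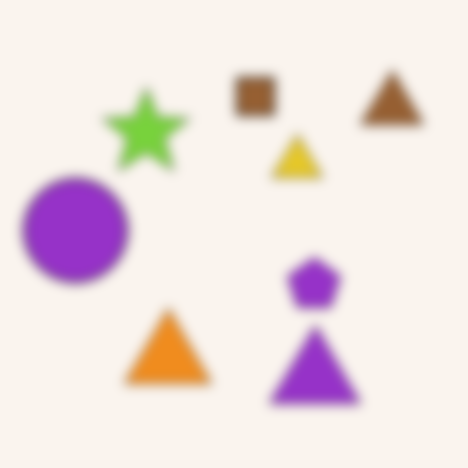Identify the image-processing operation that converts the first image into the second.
It was strongly gaussian-blurred.

Shape edges and outlines are uniformly softened across the whole image.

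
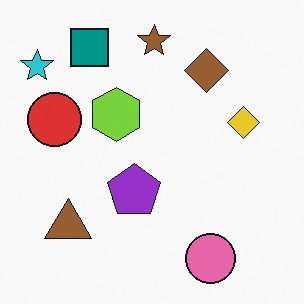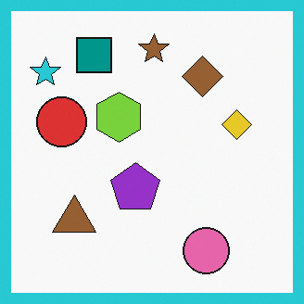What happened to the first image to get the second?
It was framed with a cyan border.

A solid cyan frame runs around the edge of the second image, with the content slightly shrunk inside it.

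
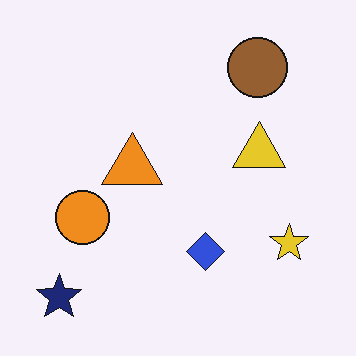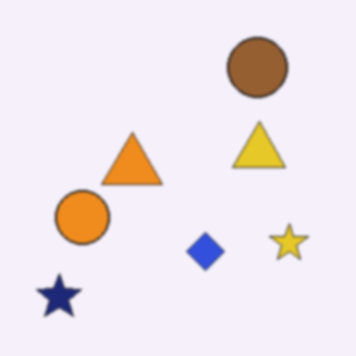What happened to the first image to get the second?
The image was slightly softened.

Shape edges and outlines are uniformly softened across the whole image.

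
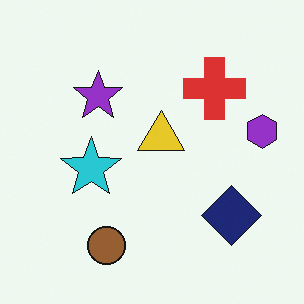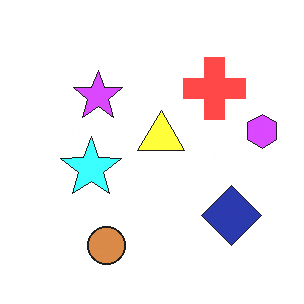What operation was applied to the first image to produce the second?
The transformation is: substantially brightened.

Every pixel — background and shapes alike — is uniformly brightened.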